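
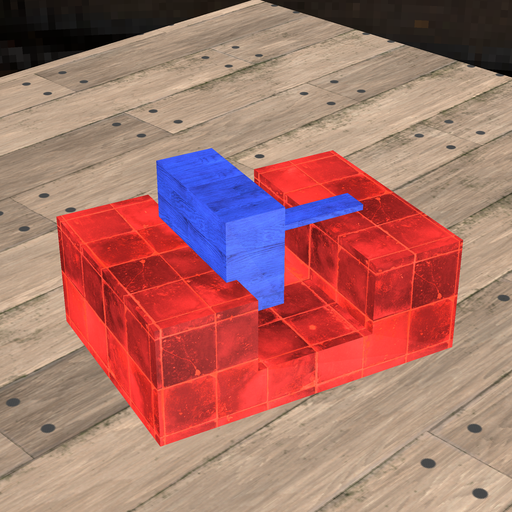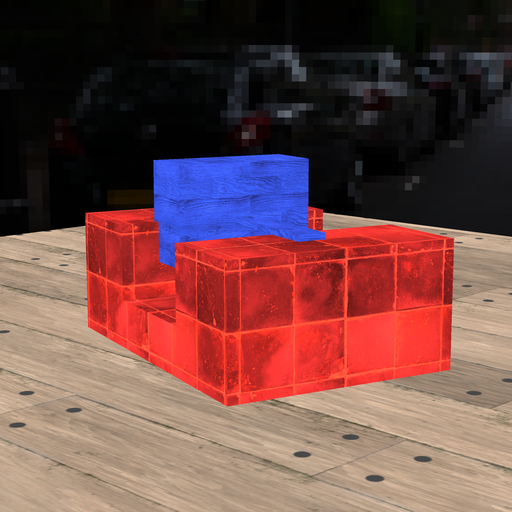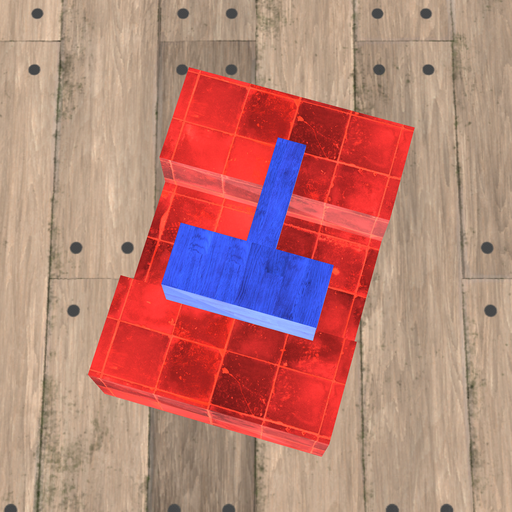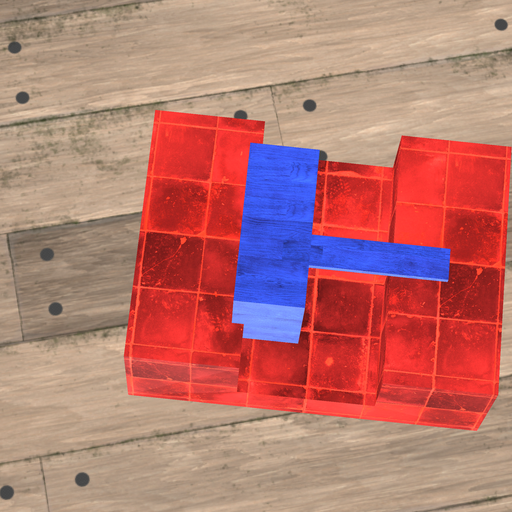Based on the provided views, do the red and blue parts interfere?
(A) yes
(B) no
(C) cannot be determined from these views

(A) yes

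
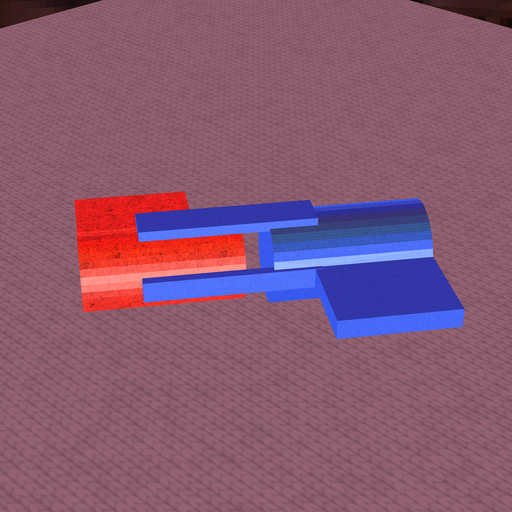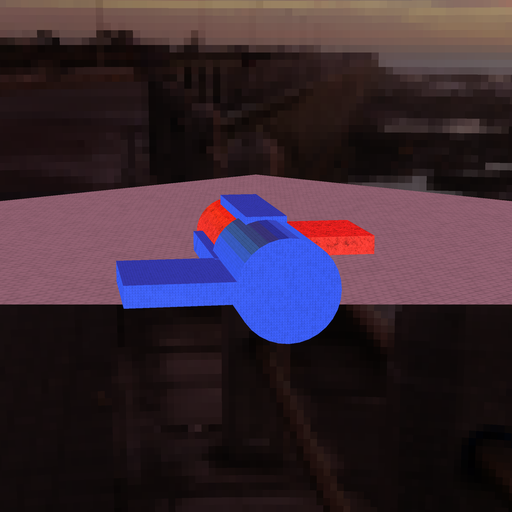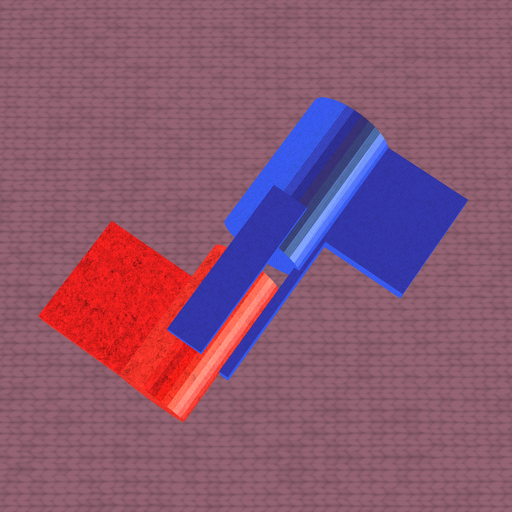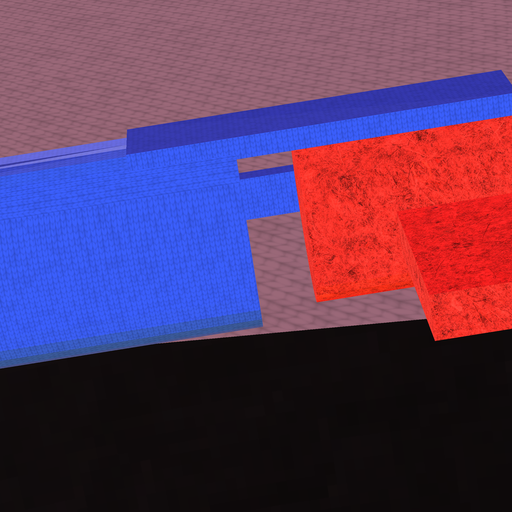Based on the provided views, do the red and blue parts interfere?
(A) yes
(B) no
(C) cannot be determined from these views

(B) no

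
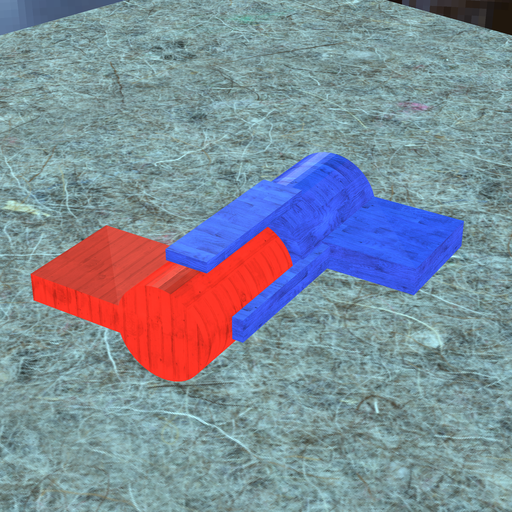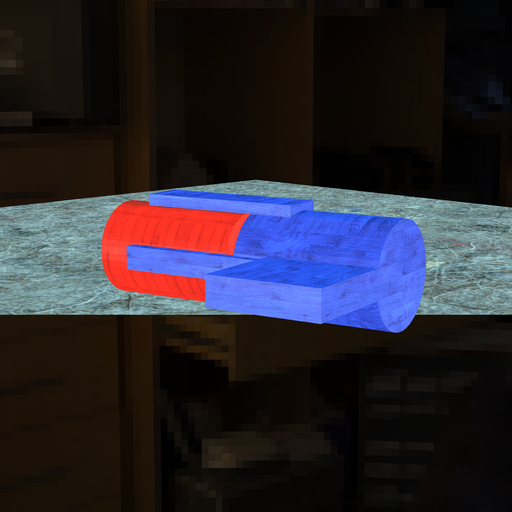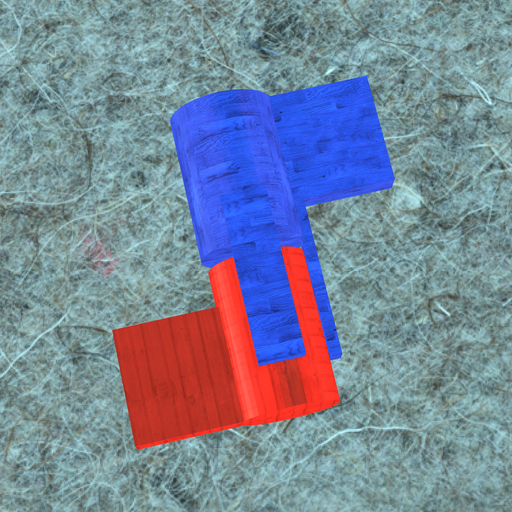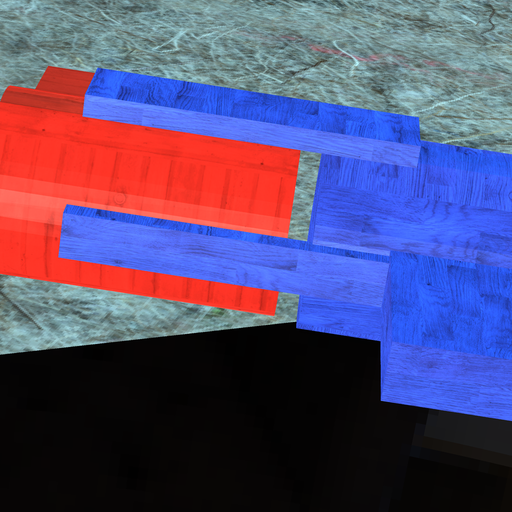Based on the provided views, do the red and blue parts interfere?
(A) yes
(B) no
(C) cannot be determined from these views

(B) no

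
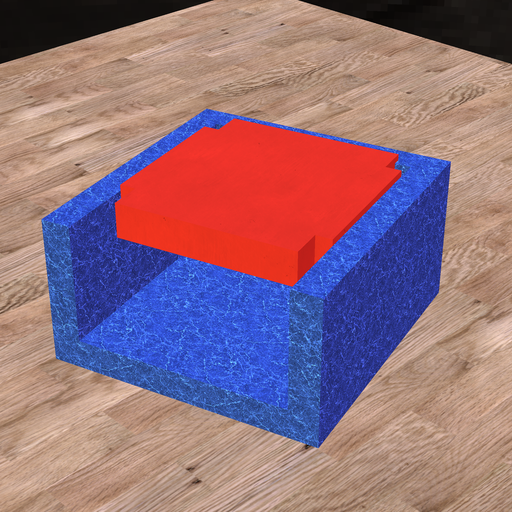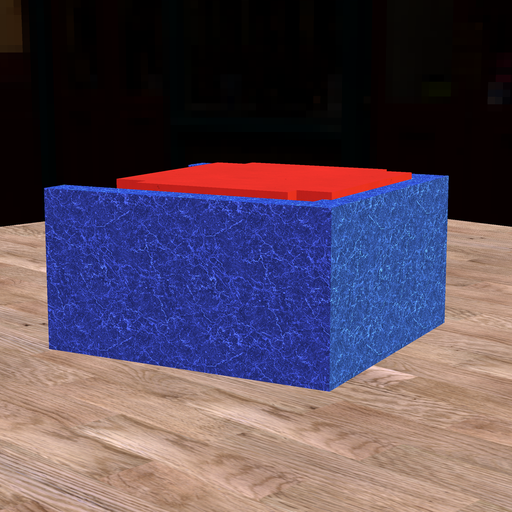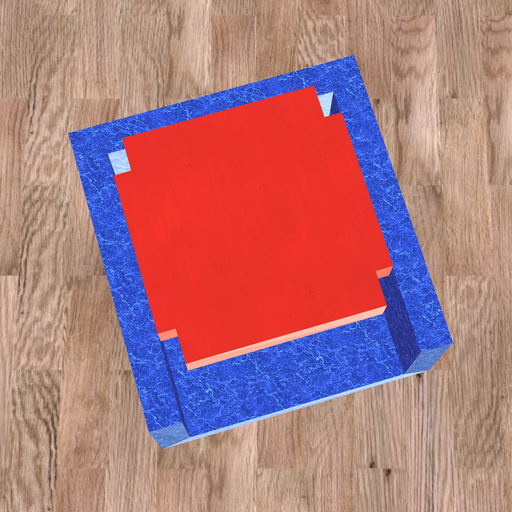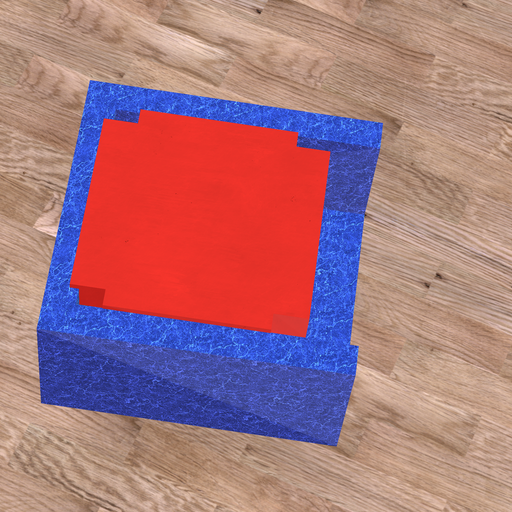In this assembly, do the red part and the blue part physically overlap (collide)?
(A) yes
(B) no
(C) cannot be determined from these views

(A) yes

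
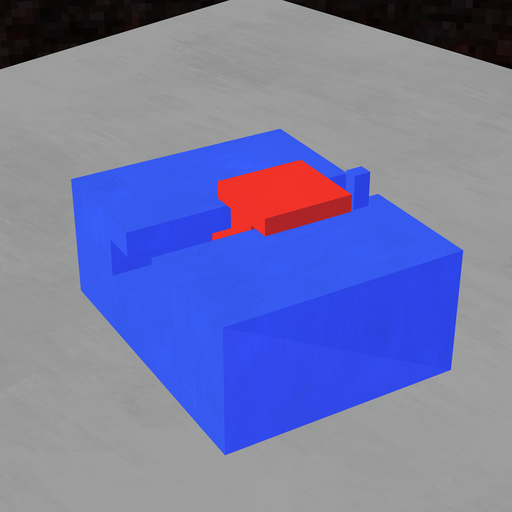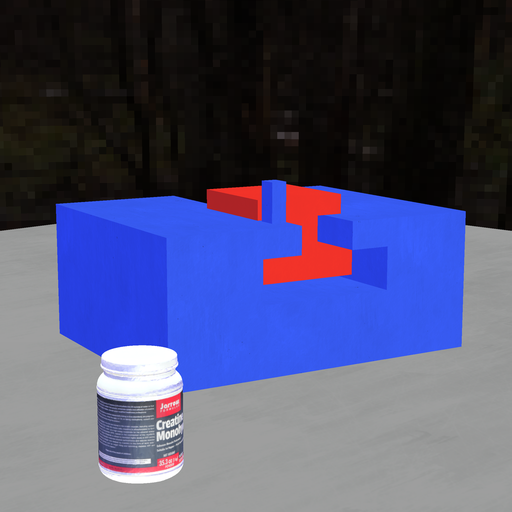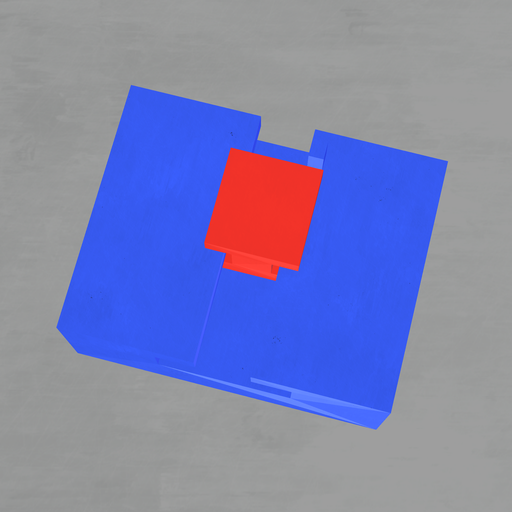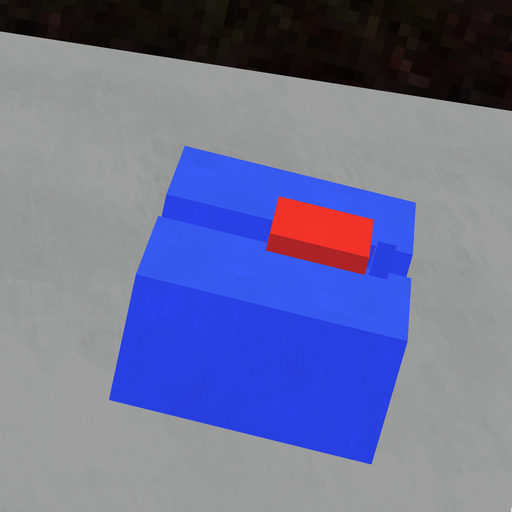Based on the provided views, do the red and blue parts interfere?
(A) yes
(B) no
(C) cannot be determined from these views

(B) no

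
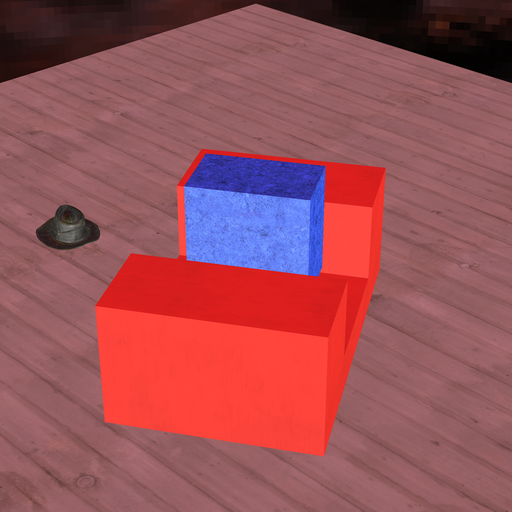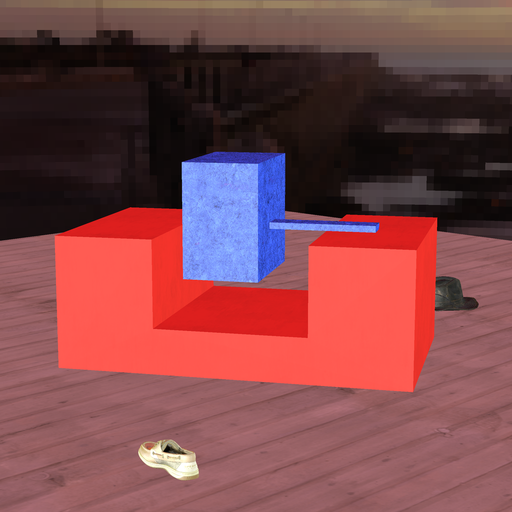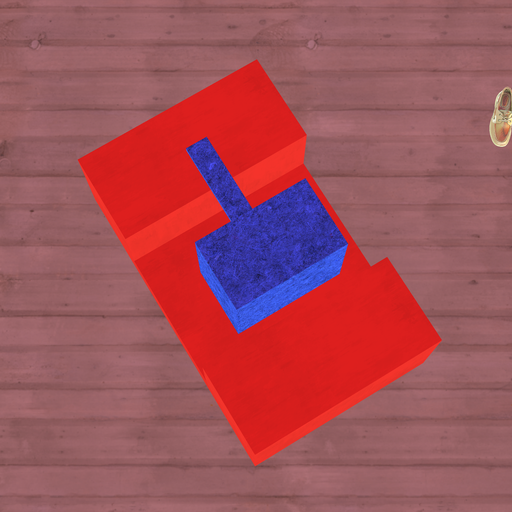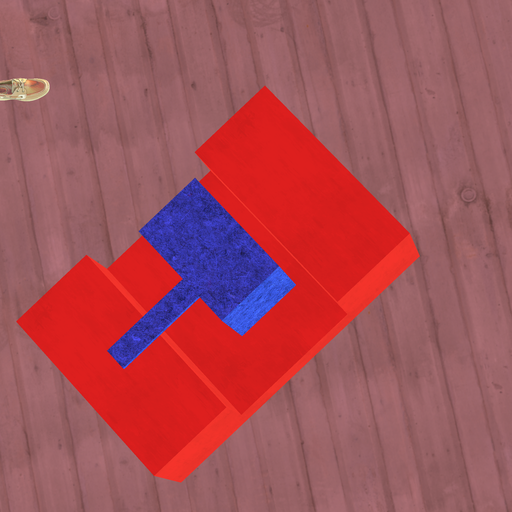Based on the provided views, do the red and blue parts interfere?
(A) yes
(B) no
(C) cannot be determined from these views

(B) no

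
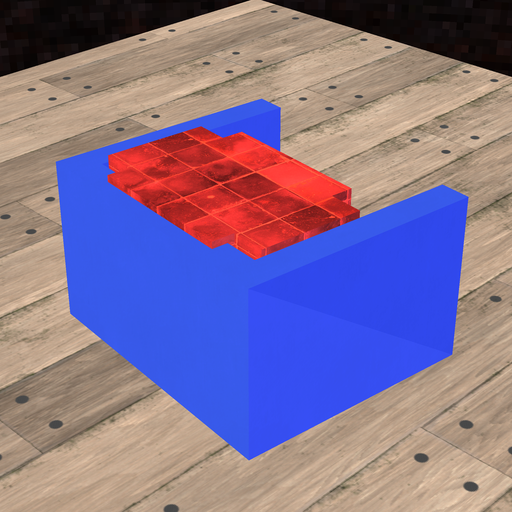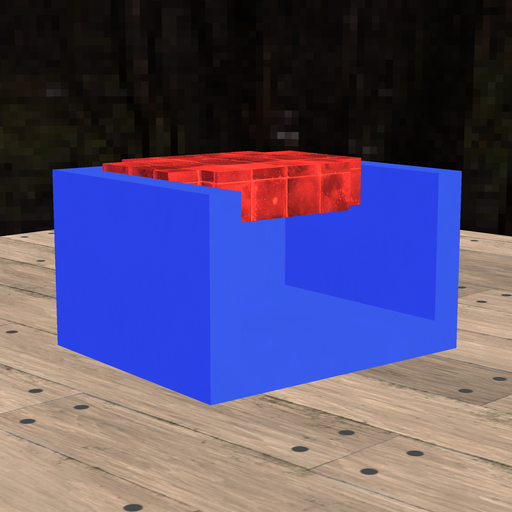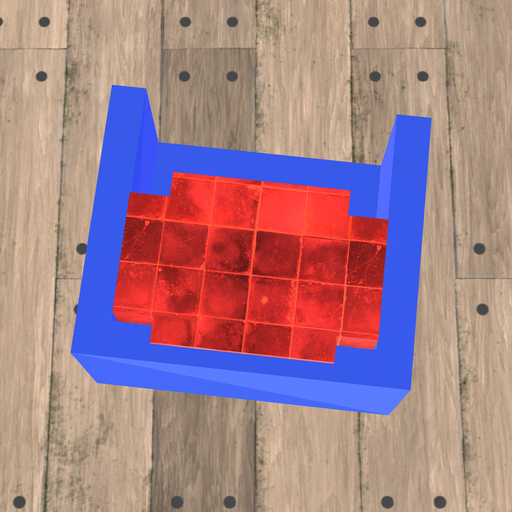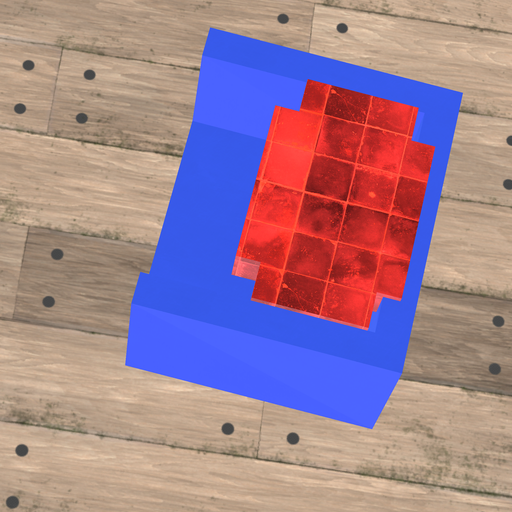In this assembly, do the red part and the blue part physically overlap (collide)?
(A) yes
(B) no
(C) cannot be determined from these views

(A) yes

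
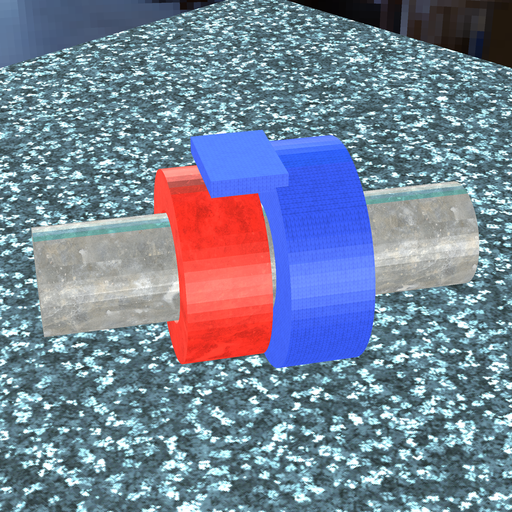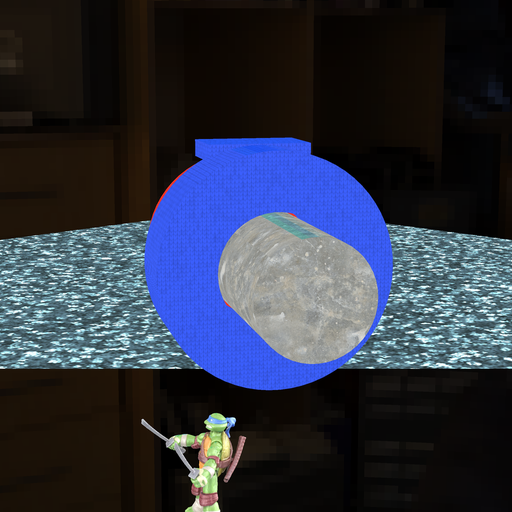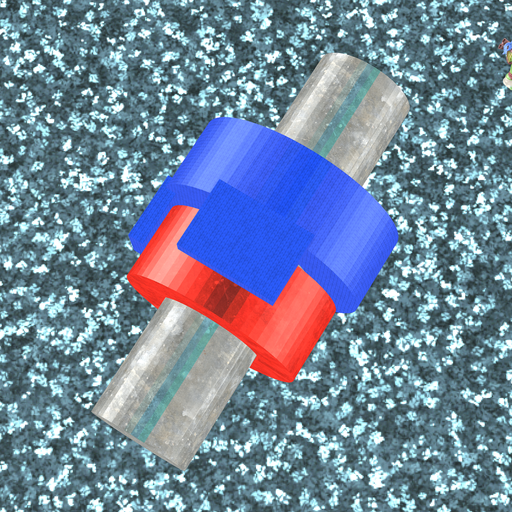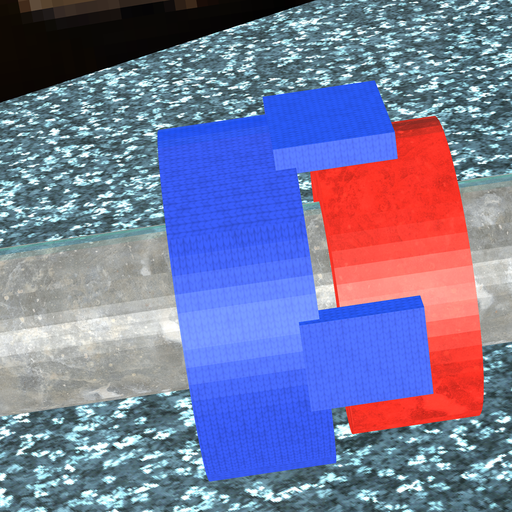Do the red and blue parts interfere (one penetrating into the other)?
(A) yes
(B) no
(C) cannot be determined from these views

(B) no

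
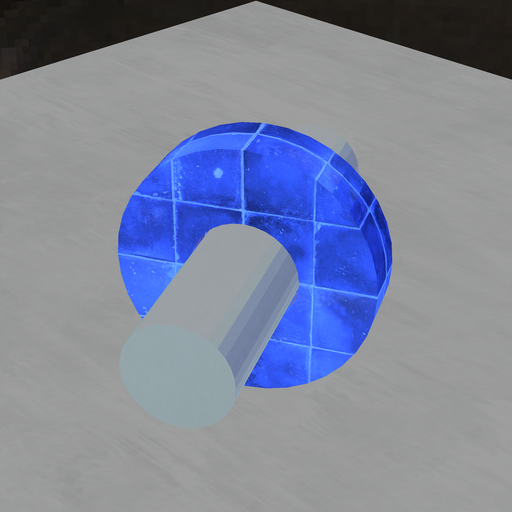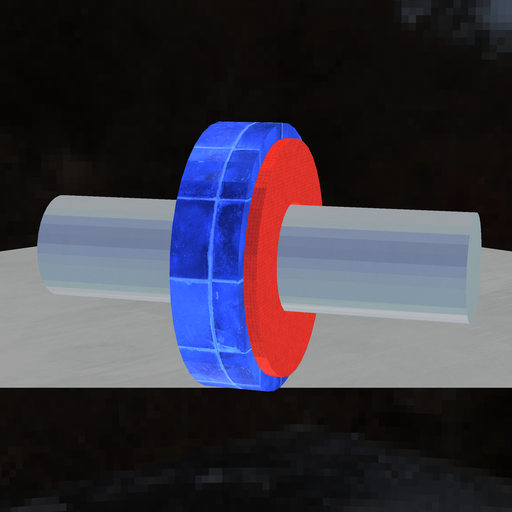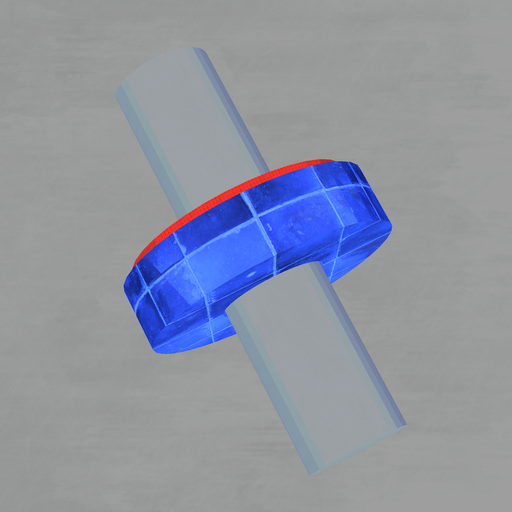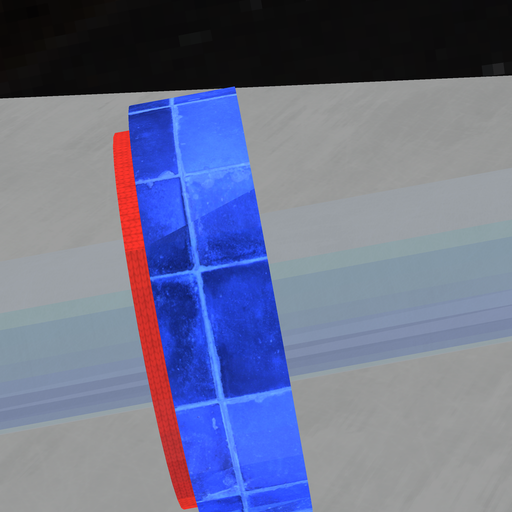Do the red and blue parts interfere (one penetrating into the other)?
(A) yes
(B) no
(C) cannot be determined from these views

(A) yes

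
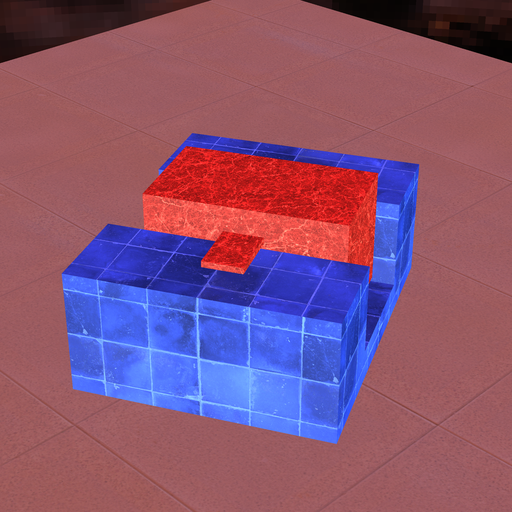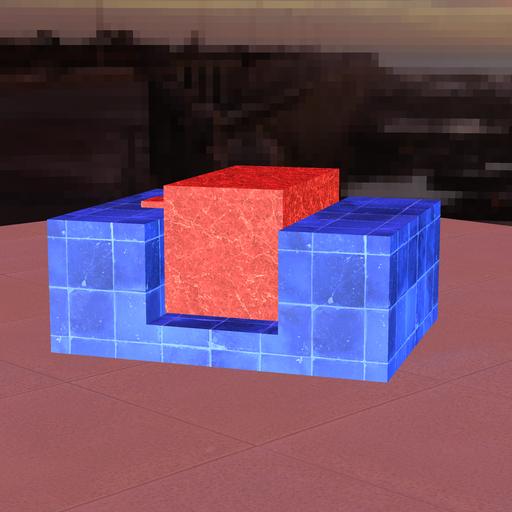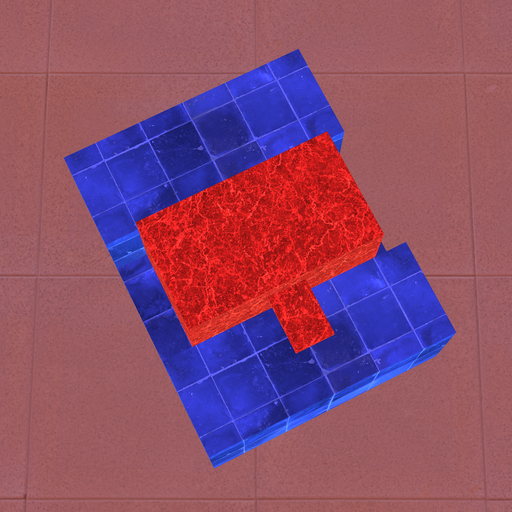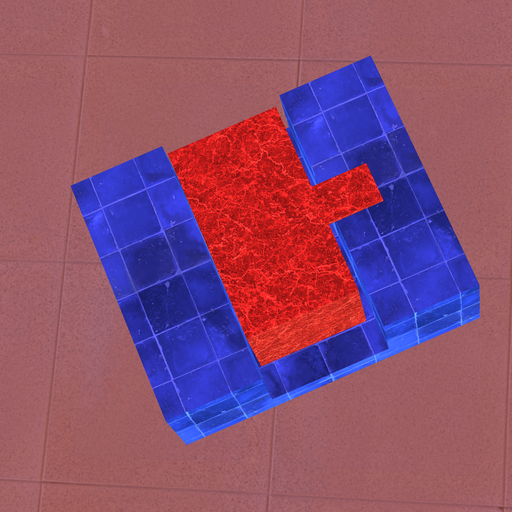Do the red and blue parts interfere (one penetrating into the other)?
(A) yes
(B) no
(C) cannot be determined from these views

(B) no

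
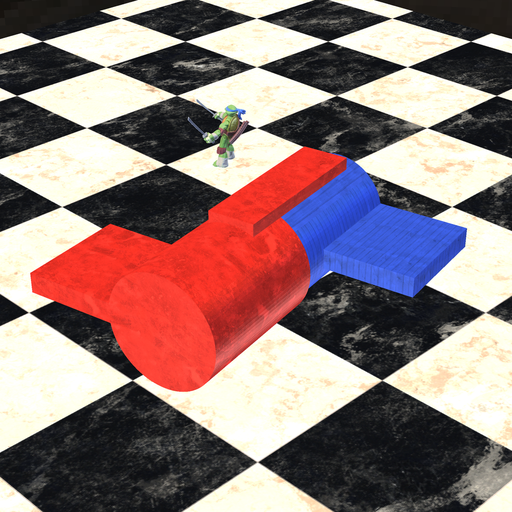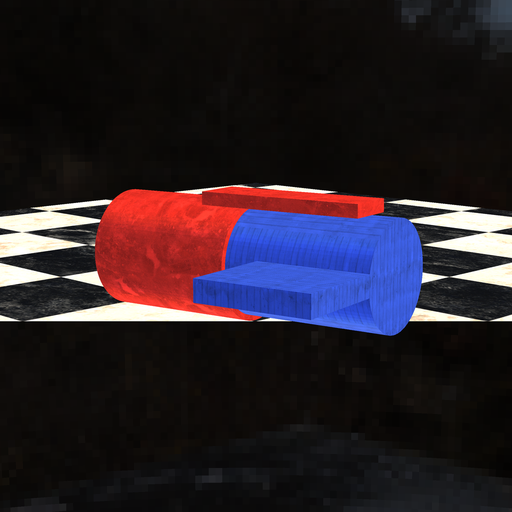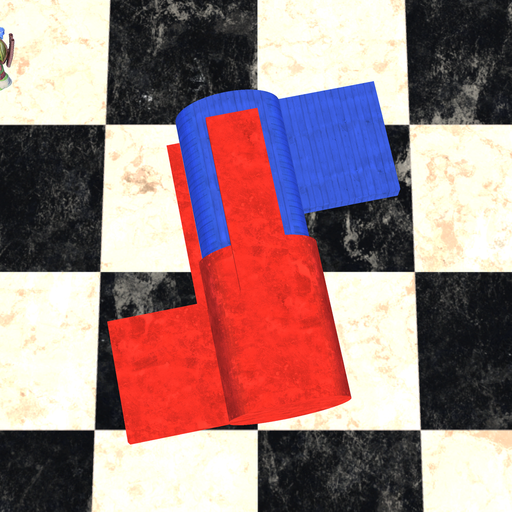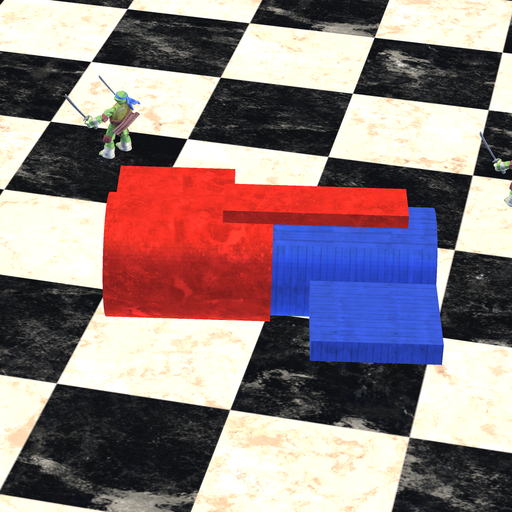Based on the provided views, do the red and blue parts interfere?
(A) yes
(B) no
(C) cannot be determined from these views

(A) yes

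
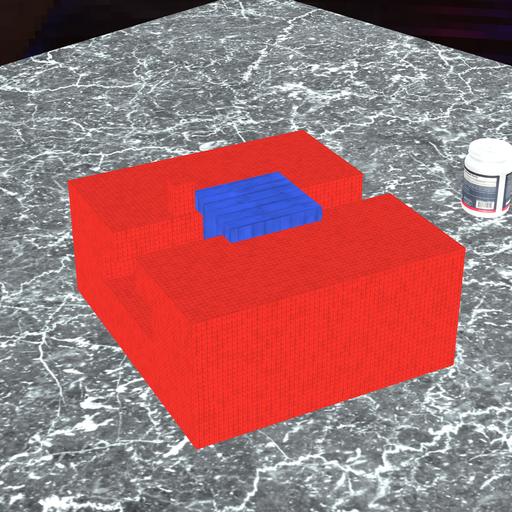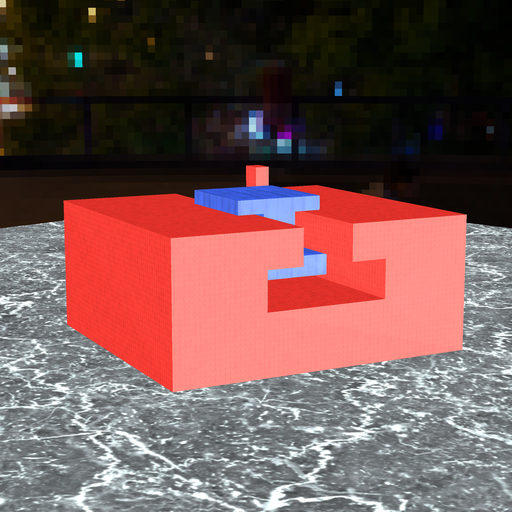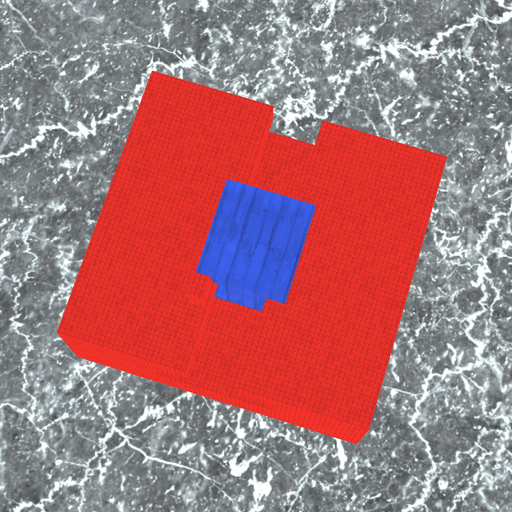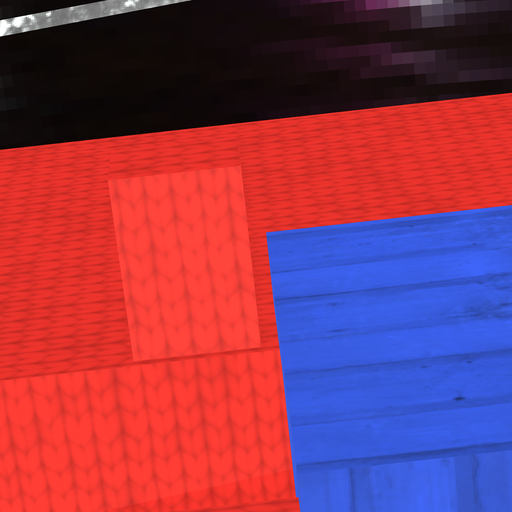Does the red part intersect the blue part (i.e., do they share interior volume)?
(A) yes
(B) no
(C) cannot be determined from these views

(B) no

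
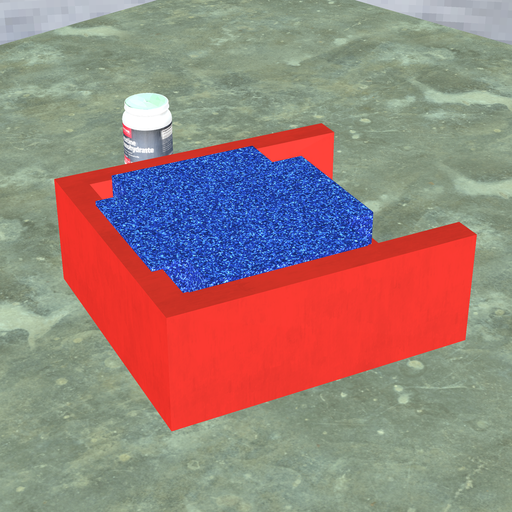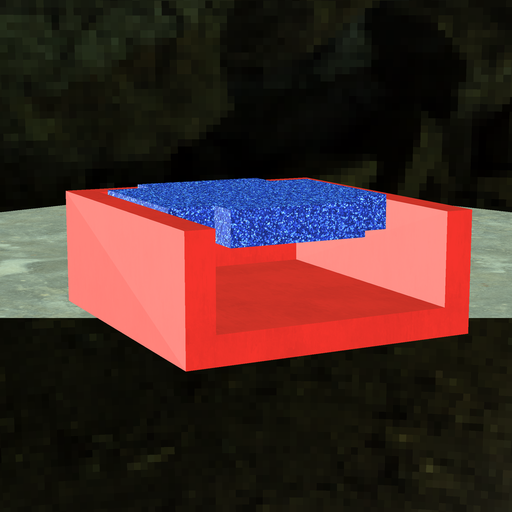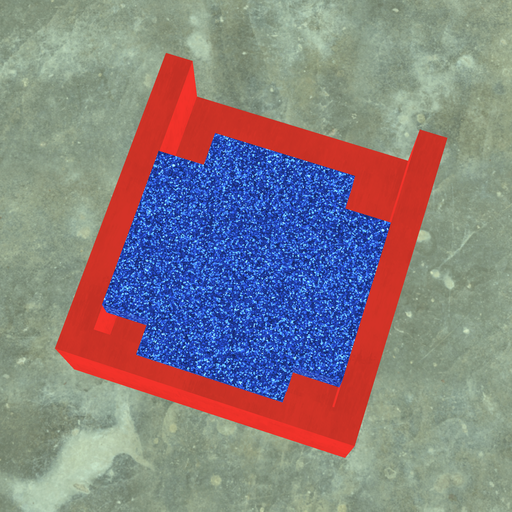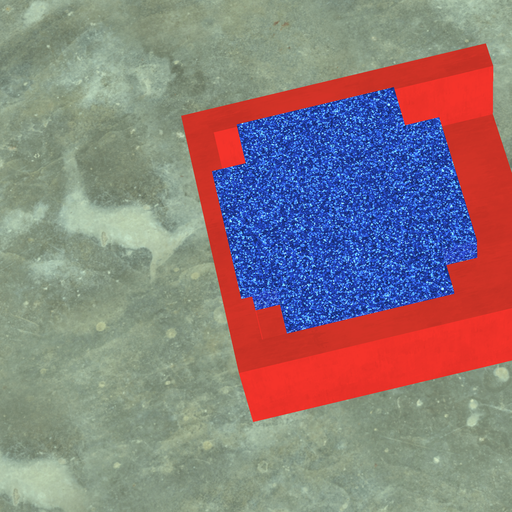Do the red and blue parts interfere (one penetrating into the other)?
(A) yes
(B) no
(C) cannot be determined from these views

(A) yes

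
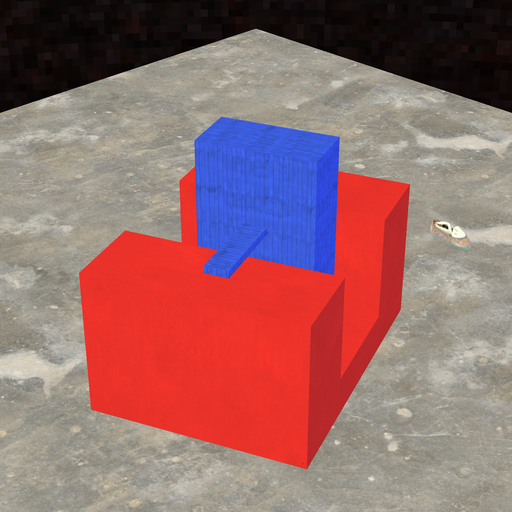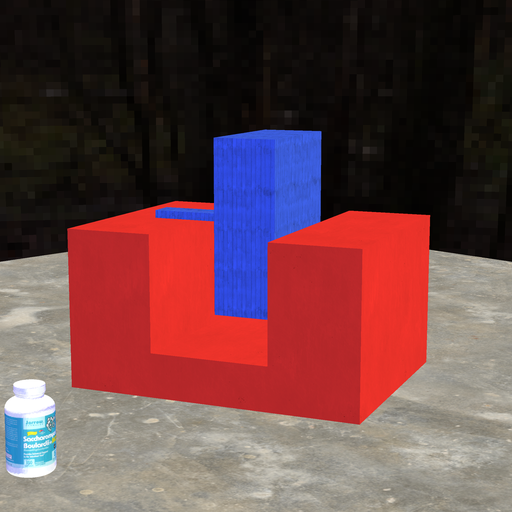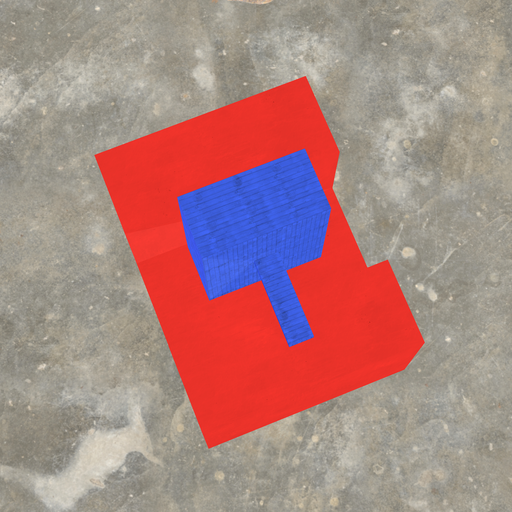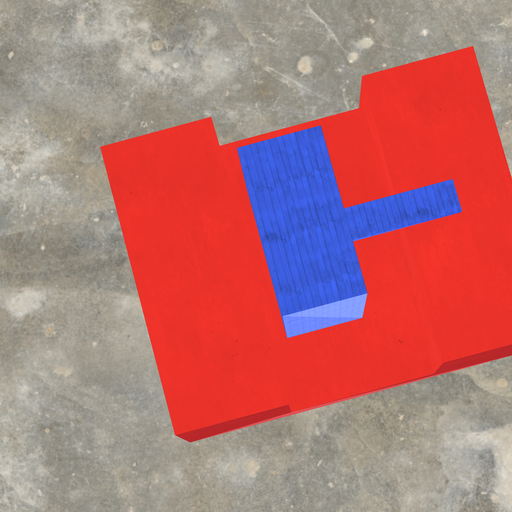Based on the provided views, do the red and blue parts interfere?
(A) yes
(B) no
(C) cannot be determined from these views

(B) no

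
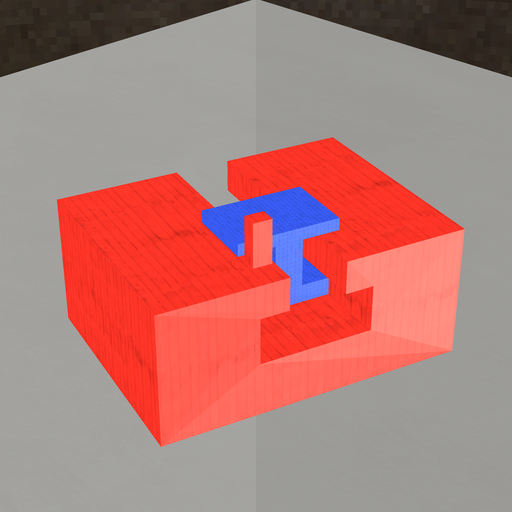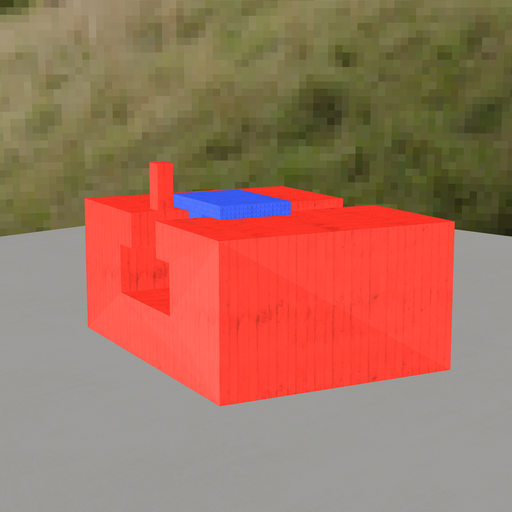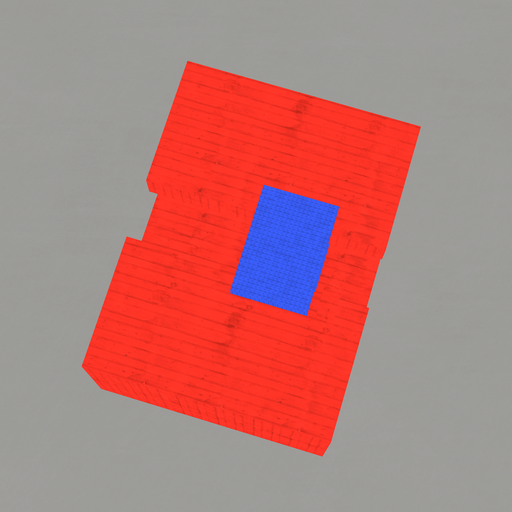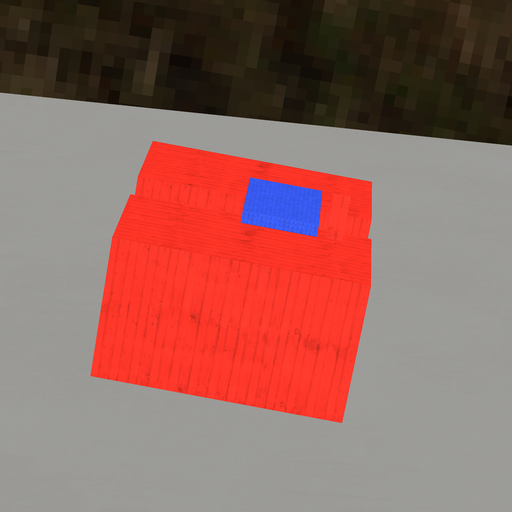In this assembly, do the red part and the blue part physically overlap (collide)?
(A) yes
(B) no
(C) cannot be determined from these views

(B) no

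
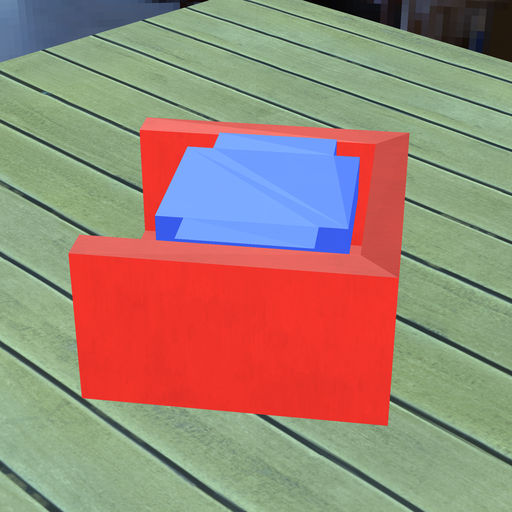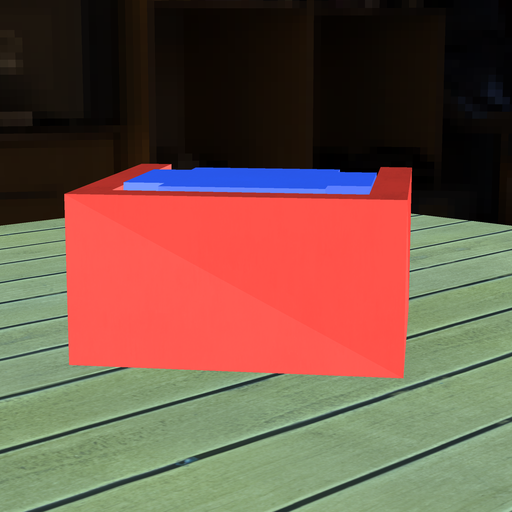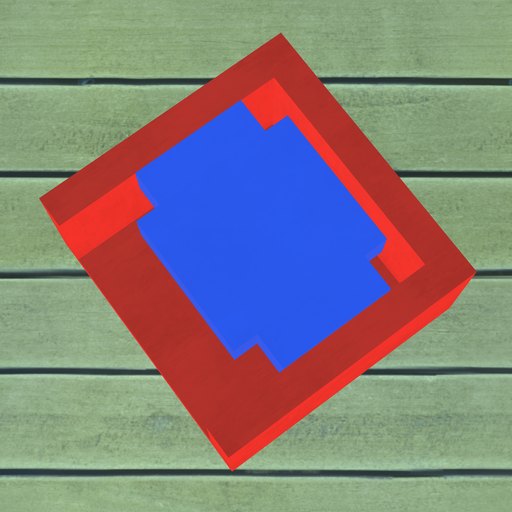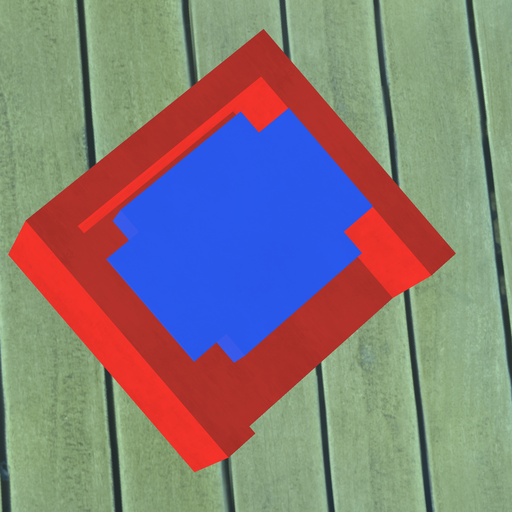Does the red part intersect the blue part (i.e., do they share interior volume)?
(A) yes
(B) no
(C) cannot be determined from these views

(B) no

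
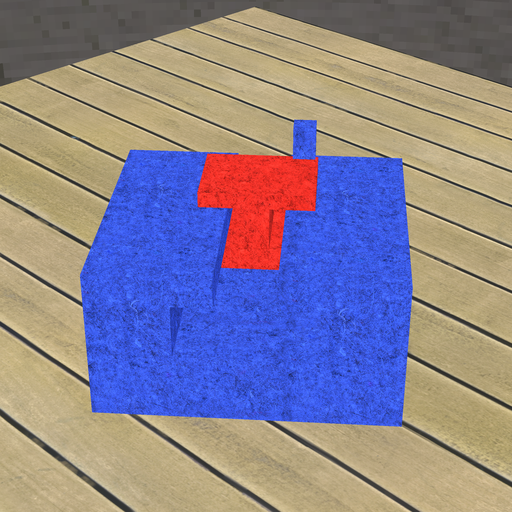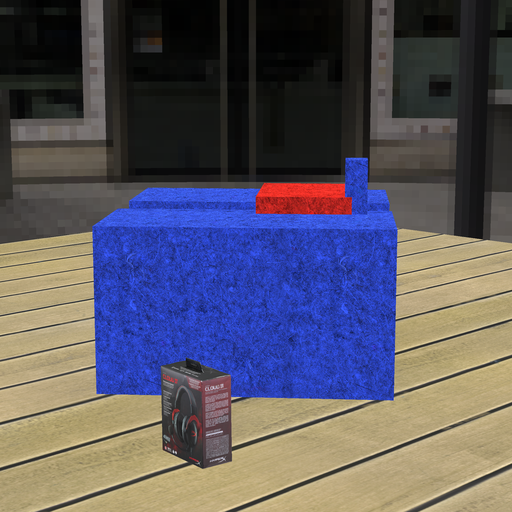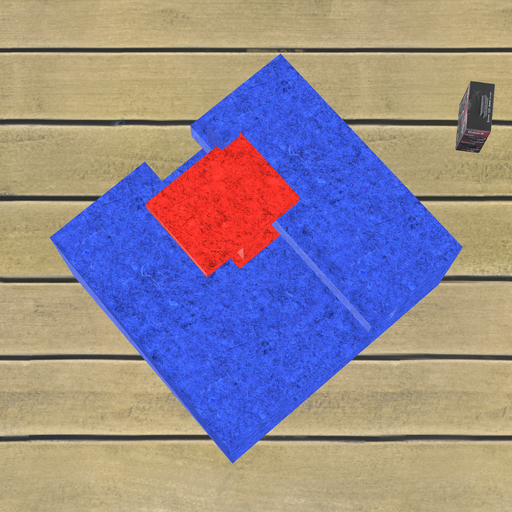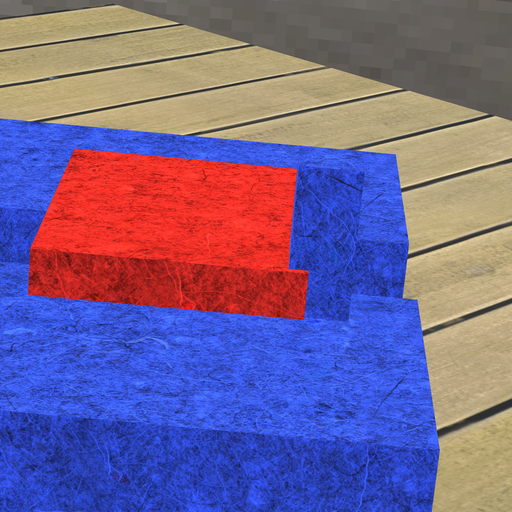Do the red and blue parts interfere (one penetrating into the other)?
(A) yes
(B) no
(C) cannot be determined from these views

(A) yes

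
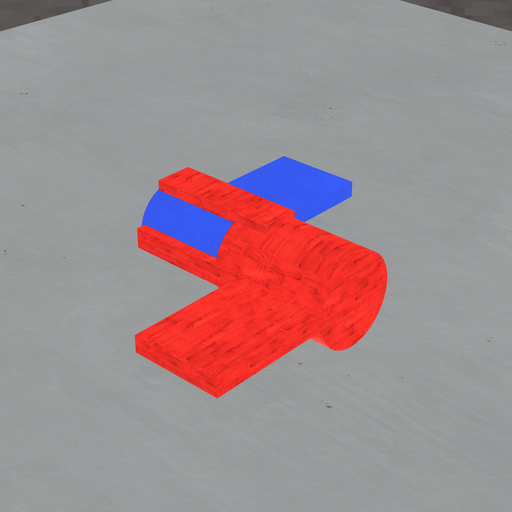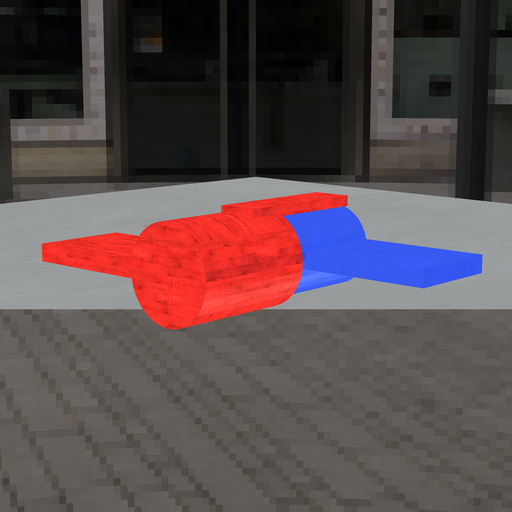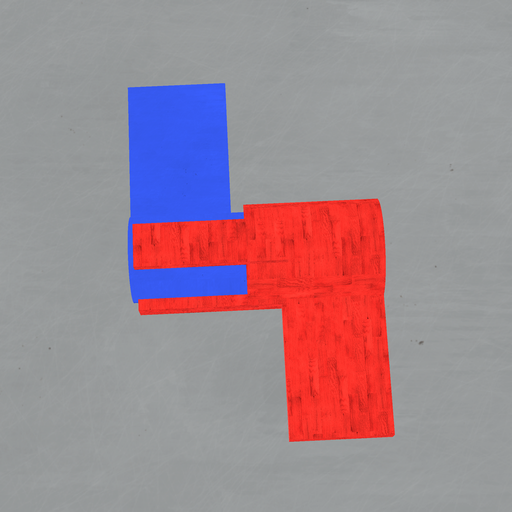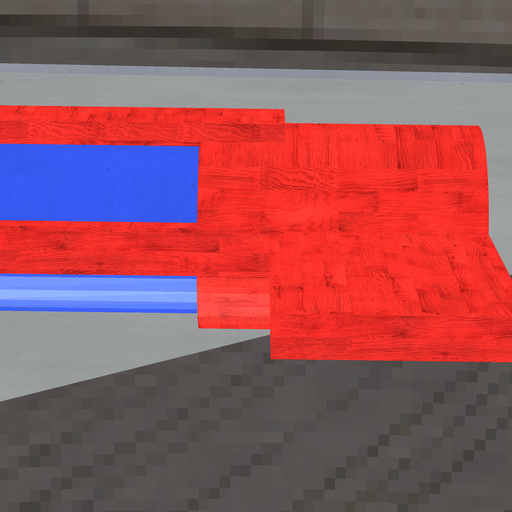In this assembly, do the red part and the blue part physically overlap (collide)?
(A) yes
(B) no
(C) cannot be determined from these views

(A) yes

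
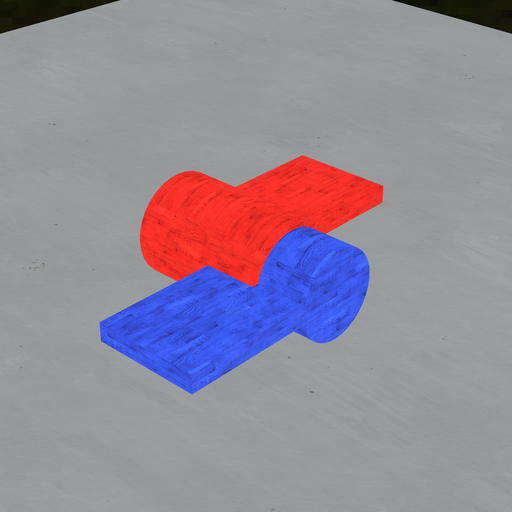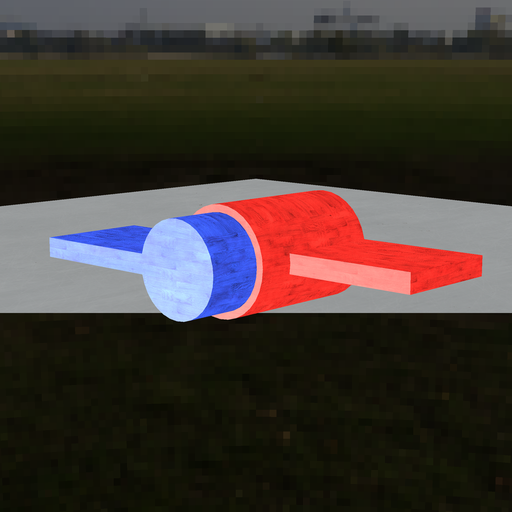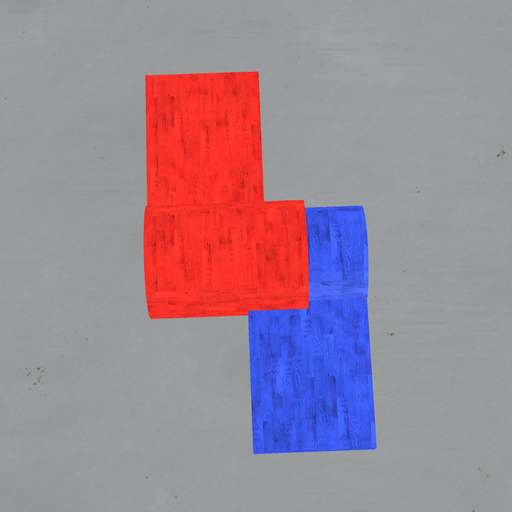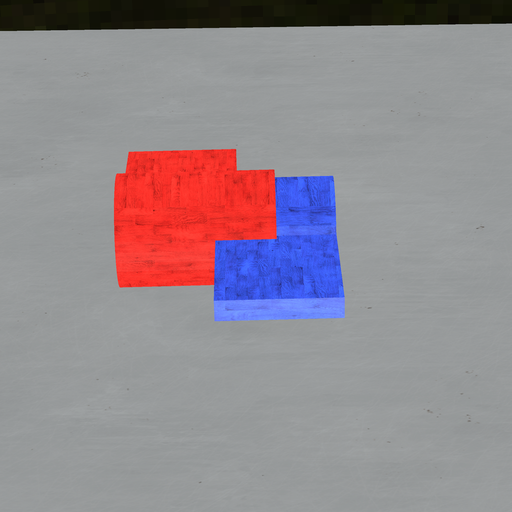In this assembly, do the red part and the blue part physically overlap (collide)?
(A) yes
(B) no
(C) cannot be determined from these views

(A) yes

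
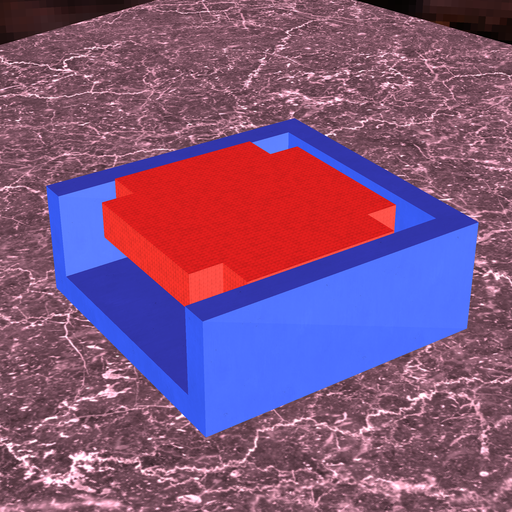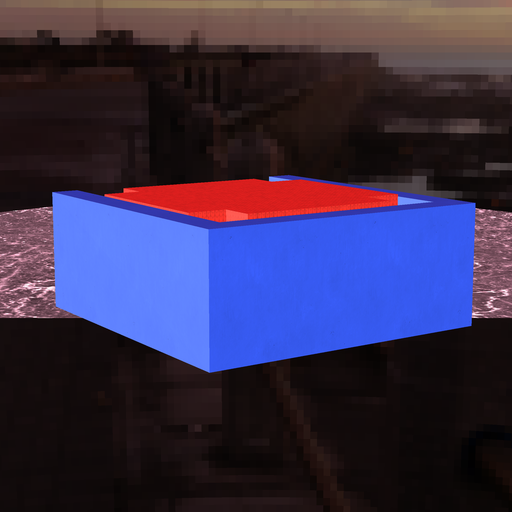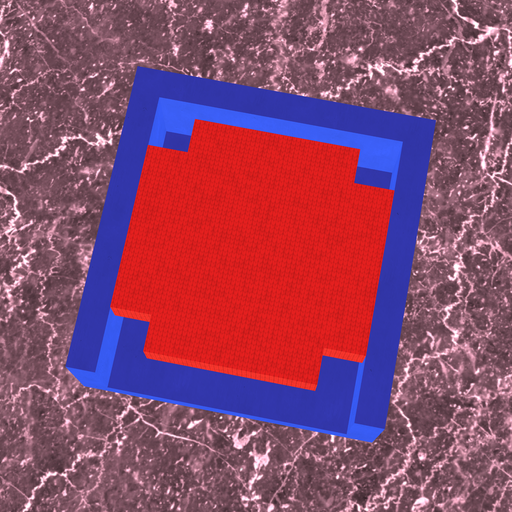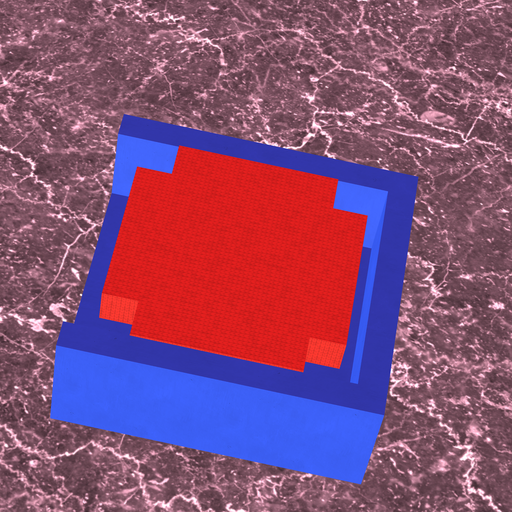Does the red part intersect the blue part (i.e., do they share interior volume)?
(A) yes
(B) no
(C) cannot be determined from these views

(B) no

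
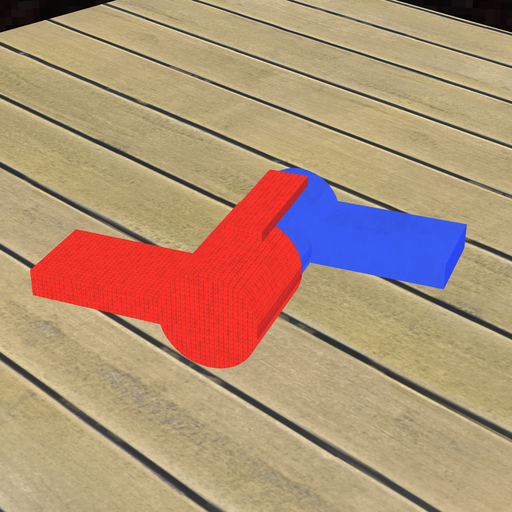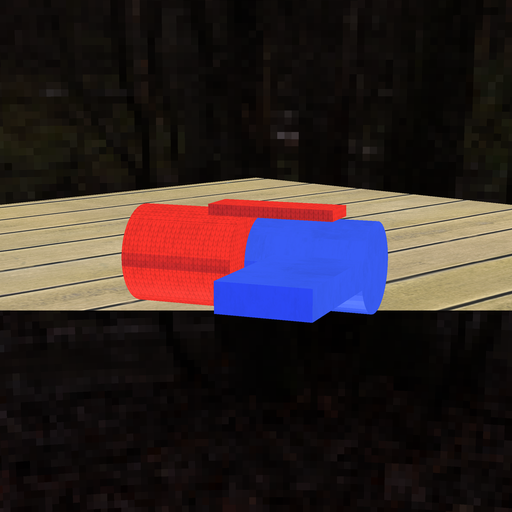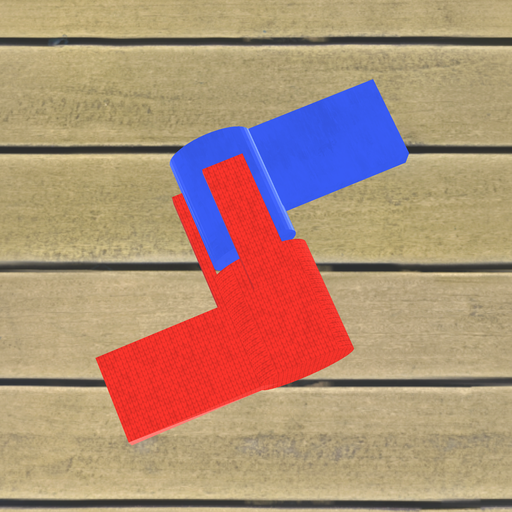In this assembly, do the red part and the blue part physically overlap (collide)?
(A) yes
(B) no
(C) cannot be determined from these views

(B) no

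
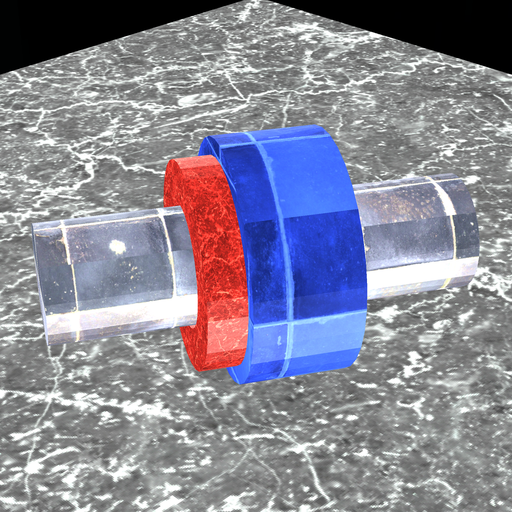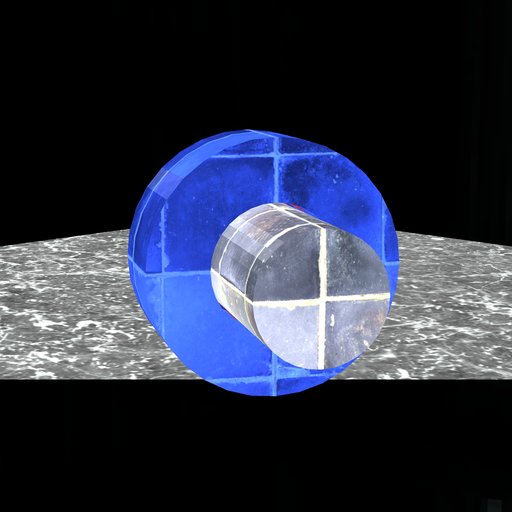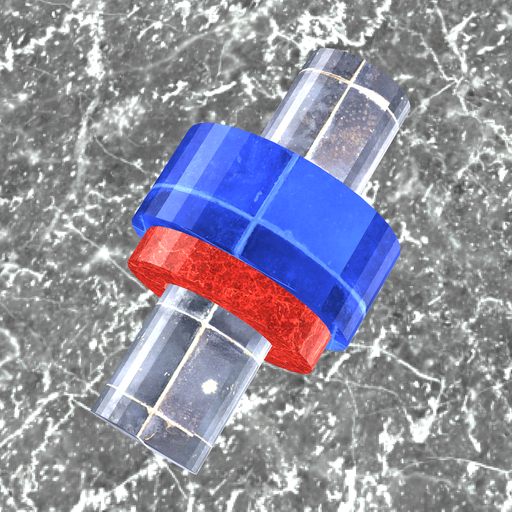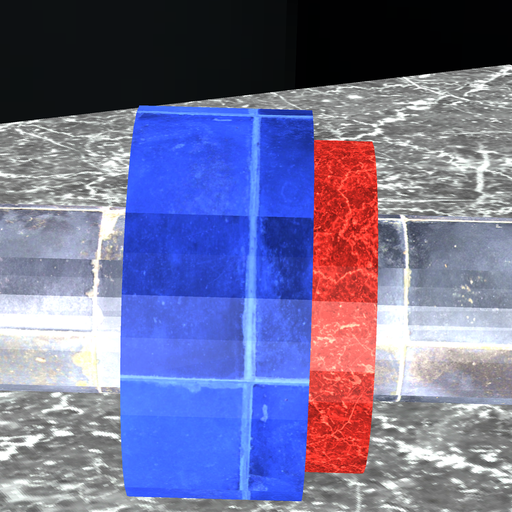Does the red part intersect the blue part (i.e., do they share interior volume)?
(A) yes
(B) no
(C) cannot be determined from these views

(A) yes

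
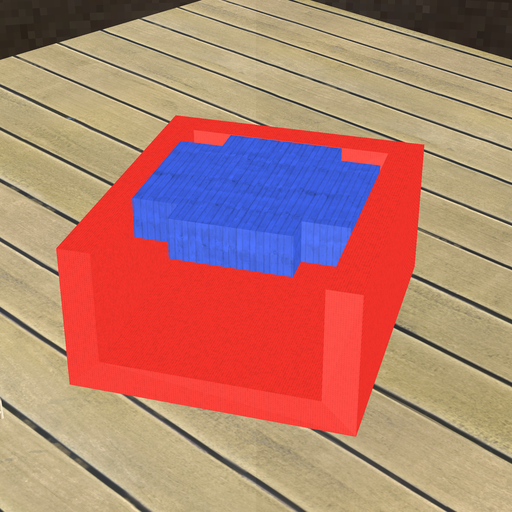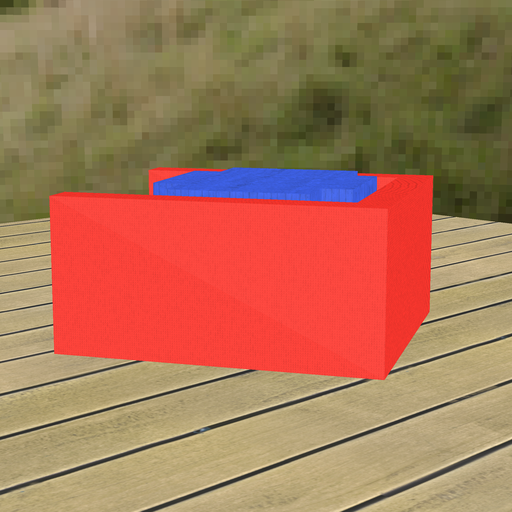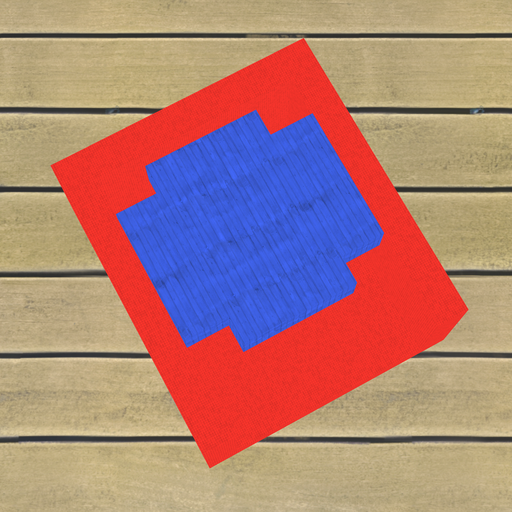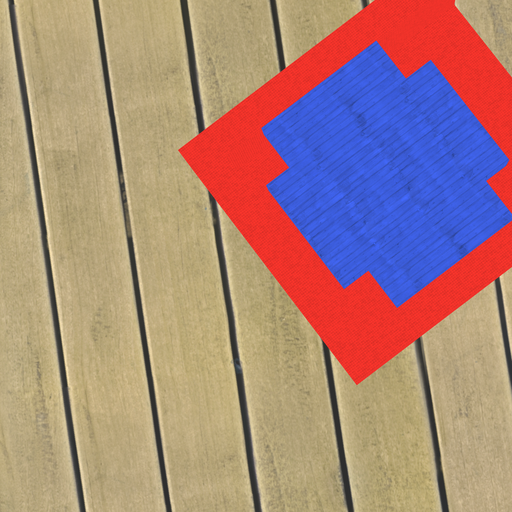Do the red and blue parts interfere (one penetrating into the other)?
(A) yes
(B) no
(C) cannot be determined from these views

(B) no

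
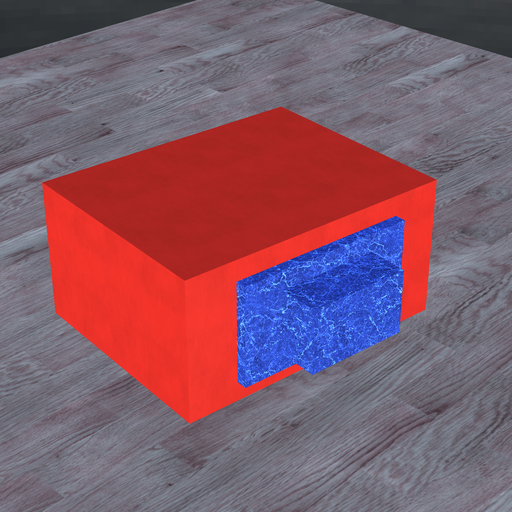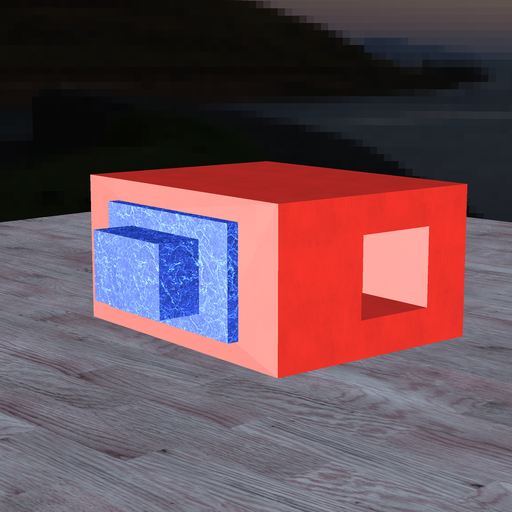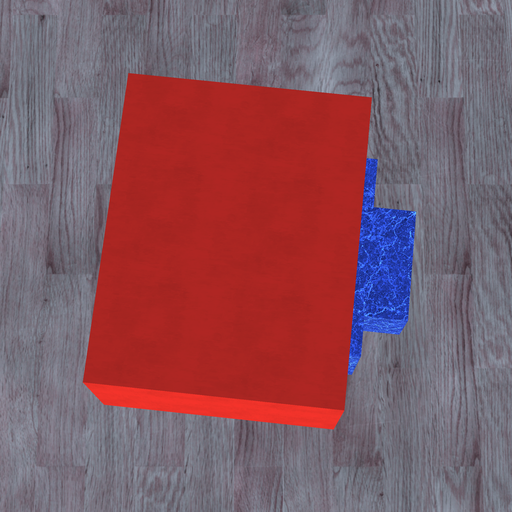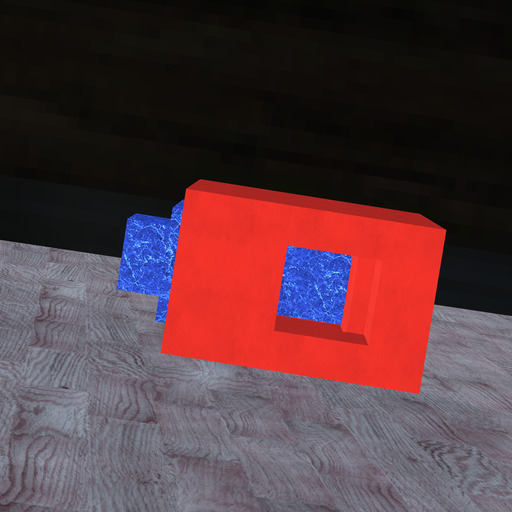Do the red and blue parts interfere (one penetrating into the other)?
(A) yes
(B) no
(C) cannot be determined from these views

(B) no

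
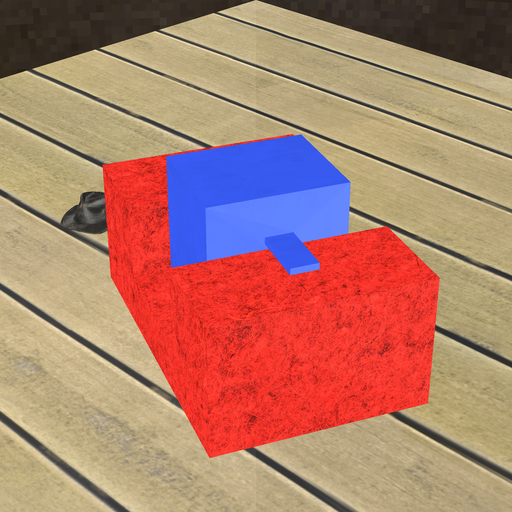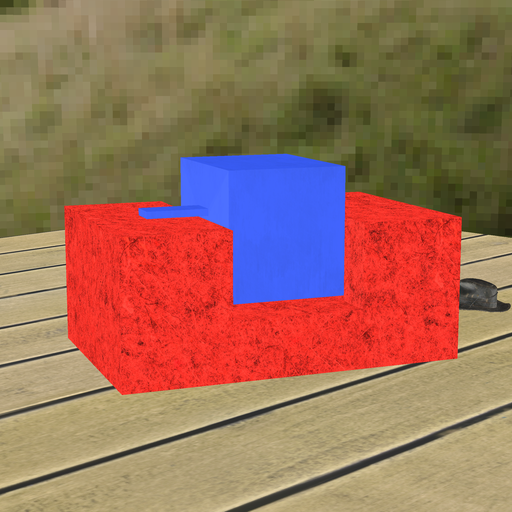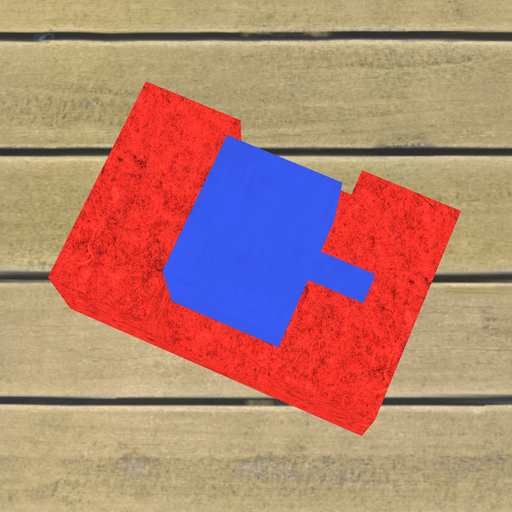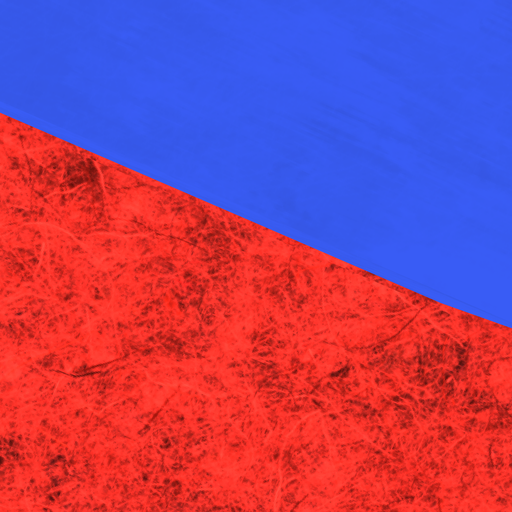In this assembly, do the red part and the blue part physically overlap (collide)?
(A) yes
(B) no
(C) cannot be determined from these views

(B) no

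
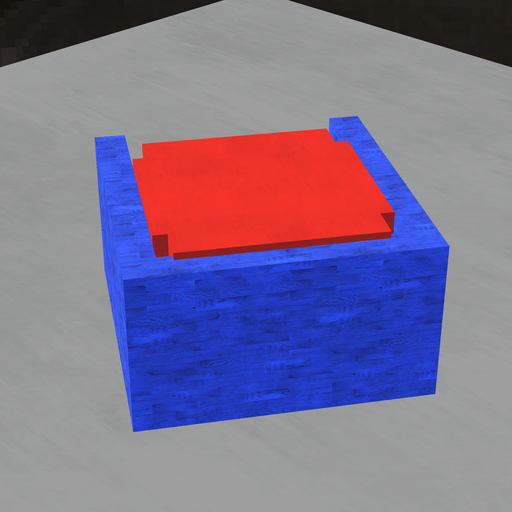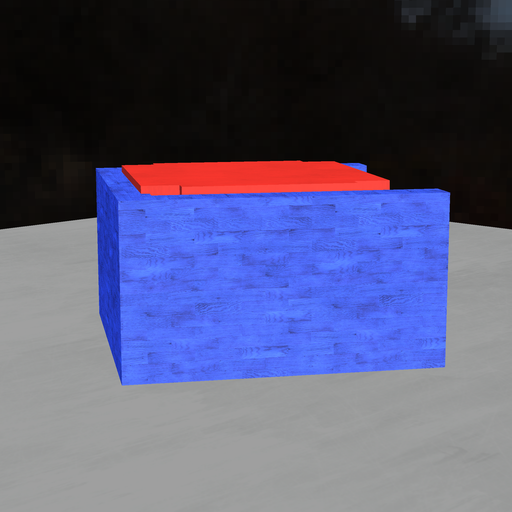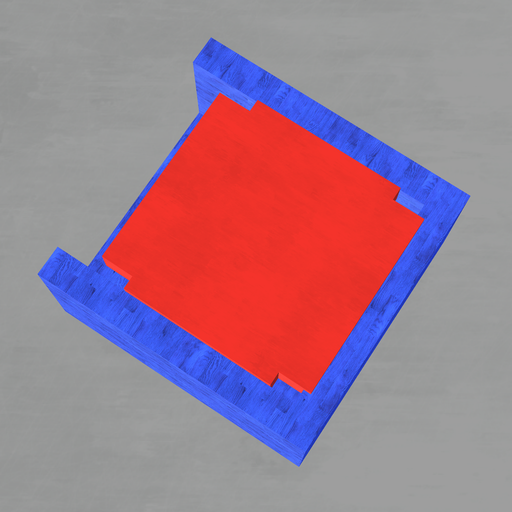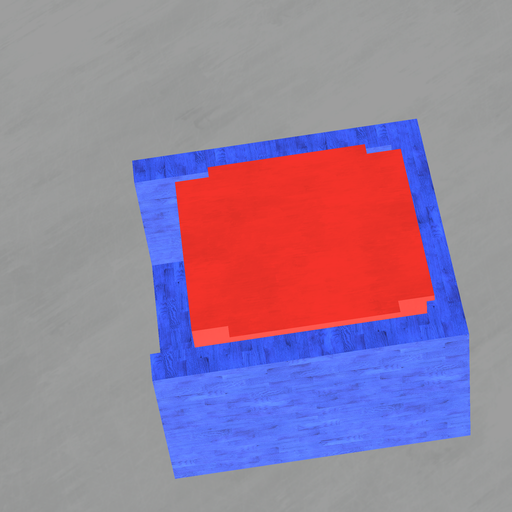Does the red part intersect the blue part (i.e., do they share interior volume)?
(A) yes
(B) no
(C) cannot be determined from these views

(A) yes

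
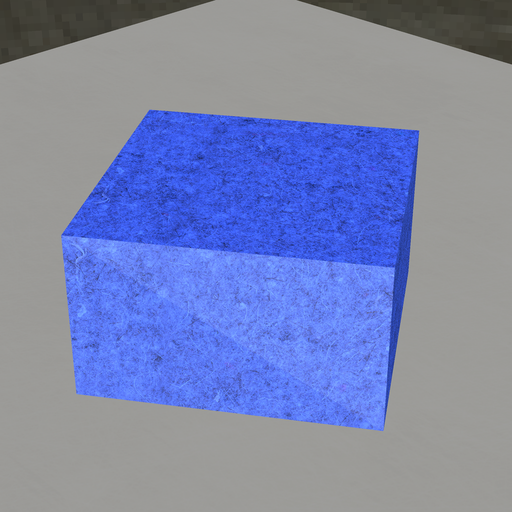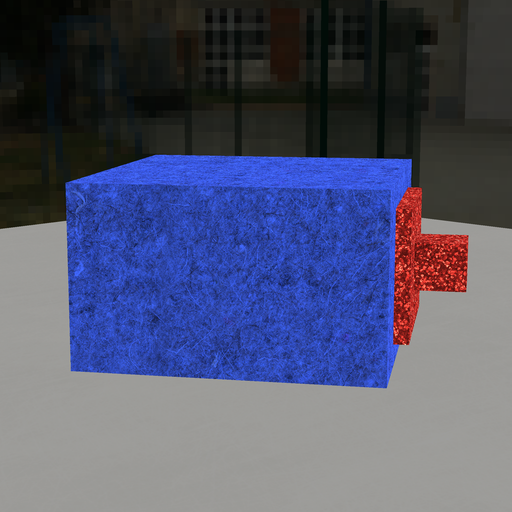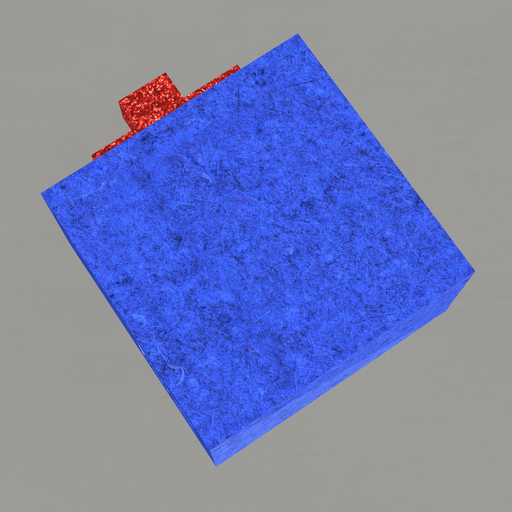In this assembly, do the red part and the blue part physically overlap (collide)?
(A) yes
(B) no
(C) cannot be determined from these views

(C) cannot be determined from these views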